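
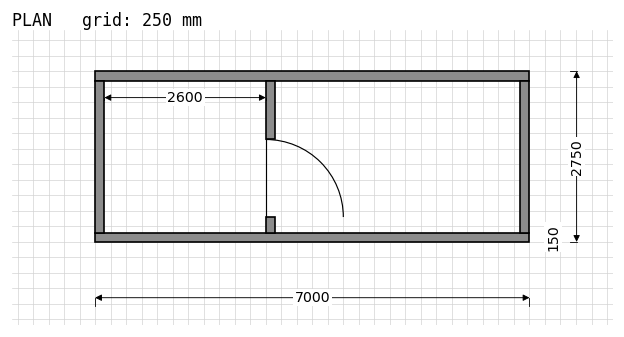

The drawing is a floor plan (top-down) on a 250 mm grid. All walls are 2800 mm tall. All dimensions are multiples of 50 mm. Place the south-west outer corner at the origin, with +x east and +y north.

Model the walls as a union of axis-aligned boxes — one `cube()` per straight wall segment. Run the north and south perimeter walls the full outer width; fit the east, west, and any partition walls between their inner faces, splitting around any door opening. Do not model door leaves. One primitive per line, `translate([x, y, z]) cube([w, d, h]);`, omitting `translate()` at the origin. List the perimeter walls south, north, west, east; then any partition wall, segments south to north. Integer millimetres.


cube([7000, 150, 2800]);
translate([0, 2600, 0]) cube([7000, 150, 2800]);
translate([0, 150, 0]) cube([150, 2450, 2800]);
translate([6850, 150, 0]) cube([150, 2450, 2800]);
translate([2750, 150, 0]) cube([150, 250, 2800]);
translate([2750, 1650, 0]) cube([150, 950, 2800]);


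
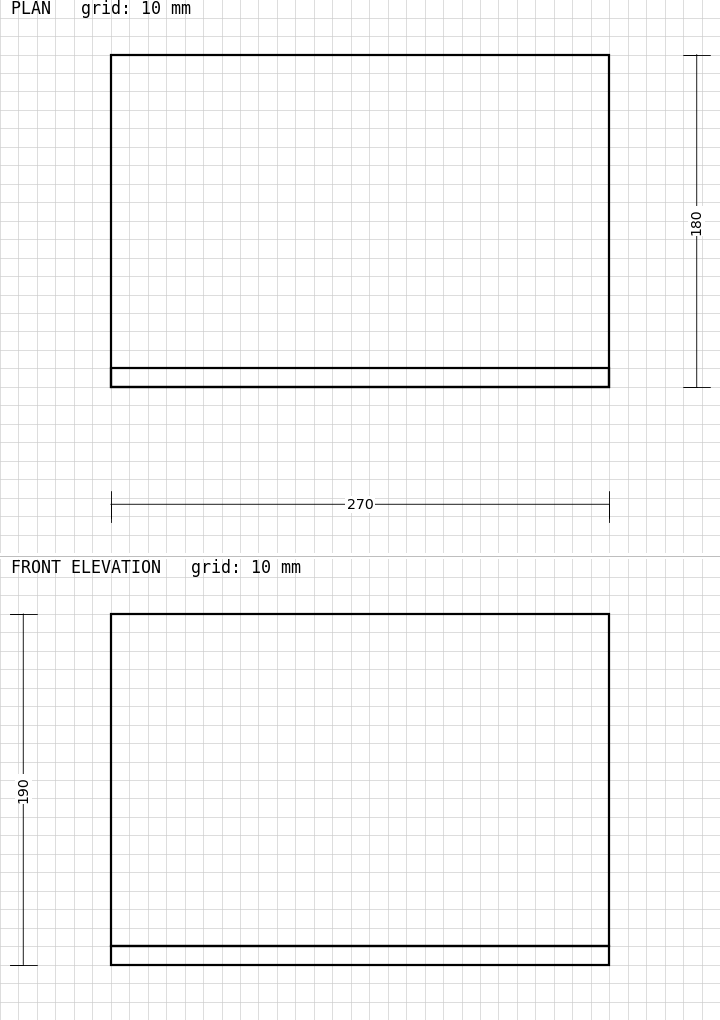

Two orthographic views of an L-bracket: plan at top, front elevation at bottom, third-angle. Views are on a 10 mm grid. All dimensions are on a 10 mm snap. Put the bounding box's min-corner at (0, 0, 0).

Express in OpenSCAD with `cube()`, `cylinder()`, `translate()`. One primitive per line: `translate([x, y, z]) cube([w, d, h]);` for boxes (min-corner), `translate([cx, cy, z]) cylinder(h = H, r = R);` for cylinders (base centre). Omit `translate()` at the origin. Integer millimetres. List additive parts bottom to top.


cube([270, 180, 10]);
translate([0, 0, 10]) cube([270, 10, 180]);


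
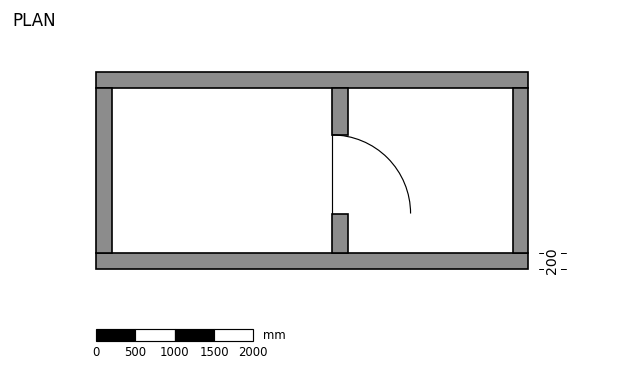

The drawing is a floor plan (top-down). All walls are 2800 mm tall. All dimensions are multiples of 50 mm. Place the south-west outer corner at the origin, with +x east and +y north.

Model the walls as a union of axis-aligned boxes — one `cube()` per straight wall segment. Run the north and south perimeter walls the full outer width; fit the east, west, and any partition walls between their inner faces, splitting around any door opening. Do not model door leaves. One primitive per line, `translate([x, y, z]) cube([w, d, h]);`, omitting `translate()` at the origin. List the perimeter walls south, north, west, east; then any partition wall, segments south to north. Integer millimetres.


cube([5500, 200, 2800]);
translate([0, 2300, 0]) cube([5500, 200, 2800]);
translate([0, 200, 0]) cube([200, 2100, 2800]);
translate([5300, 200, 0]) cube([200, 2100, 2800]);
translate([3000, 200, 0]) cube([200, 500, 2800]);
translate([3000, 1700, 0]) cube([200, 600, 2800]);


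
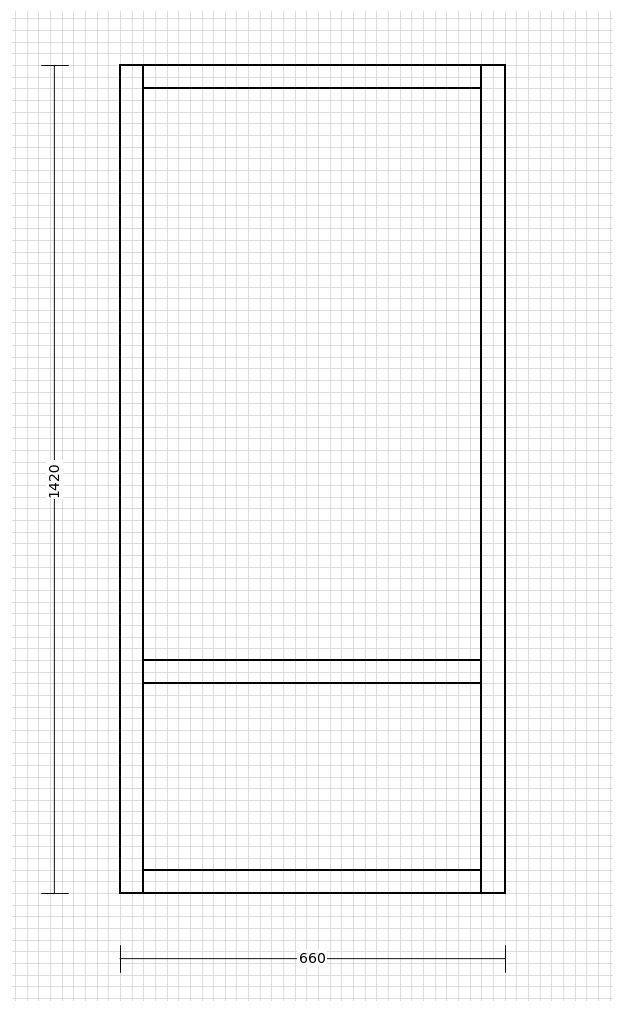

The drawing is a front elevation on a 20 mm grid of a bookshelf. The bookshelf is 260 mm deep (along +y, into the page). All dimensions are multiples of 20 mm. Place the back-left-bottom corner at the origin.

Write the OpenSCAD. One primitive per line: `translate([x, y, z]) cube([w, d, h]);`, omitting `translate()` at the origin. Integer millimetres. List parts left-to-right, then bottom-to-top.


cube([40, 260, 1420]);
translate([40, 0, 0]) cube([580, 260, 40]);
translate([40, 0, 360]) cube([580, 260, 40]);
translate([40, 0, 1380]) cube([580, 260, 40]);
translate([620, 0, 0]) cube([40, 260, 1420]);


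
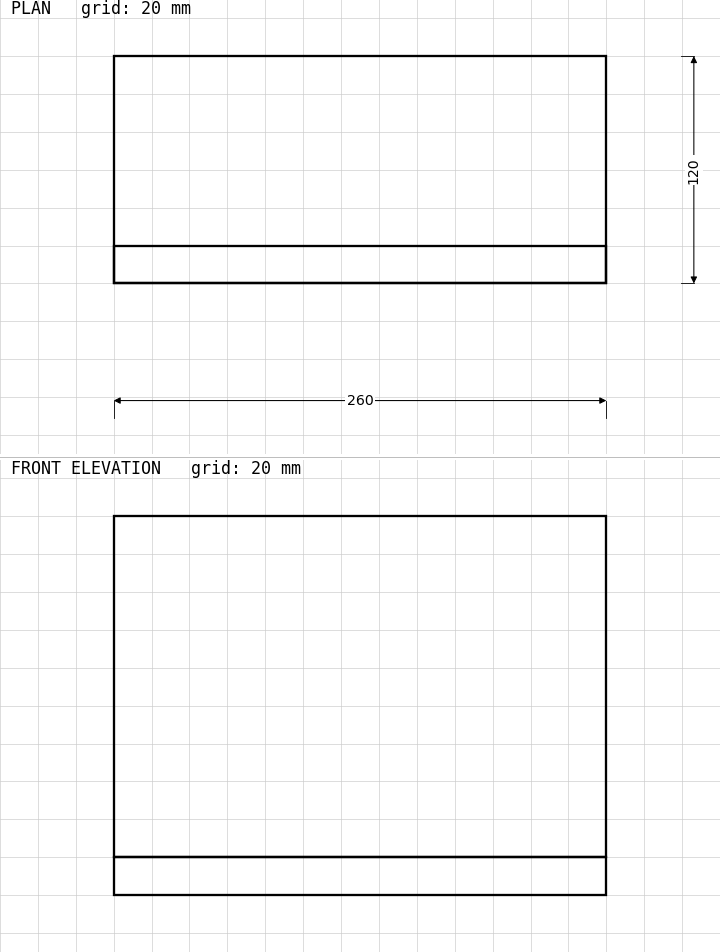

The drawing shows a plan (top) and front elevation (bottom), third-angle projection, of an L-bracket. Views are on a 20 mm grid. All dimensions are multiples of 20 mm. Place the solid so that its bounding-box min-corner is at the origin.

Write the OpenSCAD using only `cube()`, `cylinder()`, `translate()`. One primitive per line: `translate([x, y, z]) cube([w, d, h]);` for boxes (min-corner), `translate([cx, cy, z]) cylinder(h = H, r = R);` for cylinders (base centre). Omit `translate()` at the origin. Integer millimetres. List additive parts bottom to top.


cube([260, 120, 20]);
translate([0, 0, 20]) cube([260, 20, 180]);


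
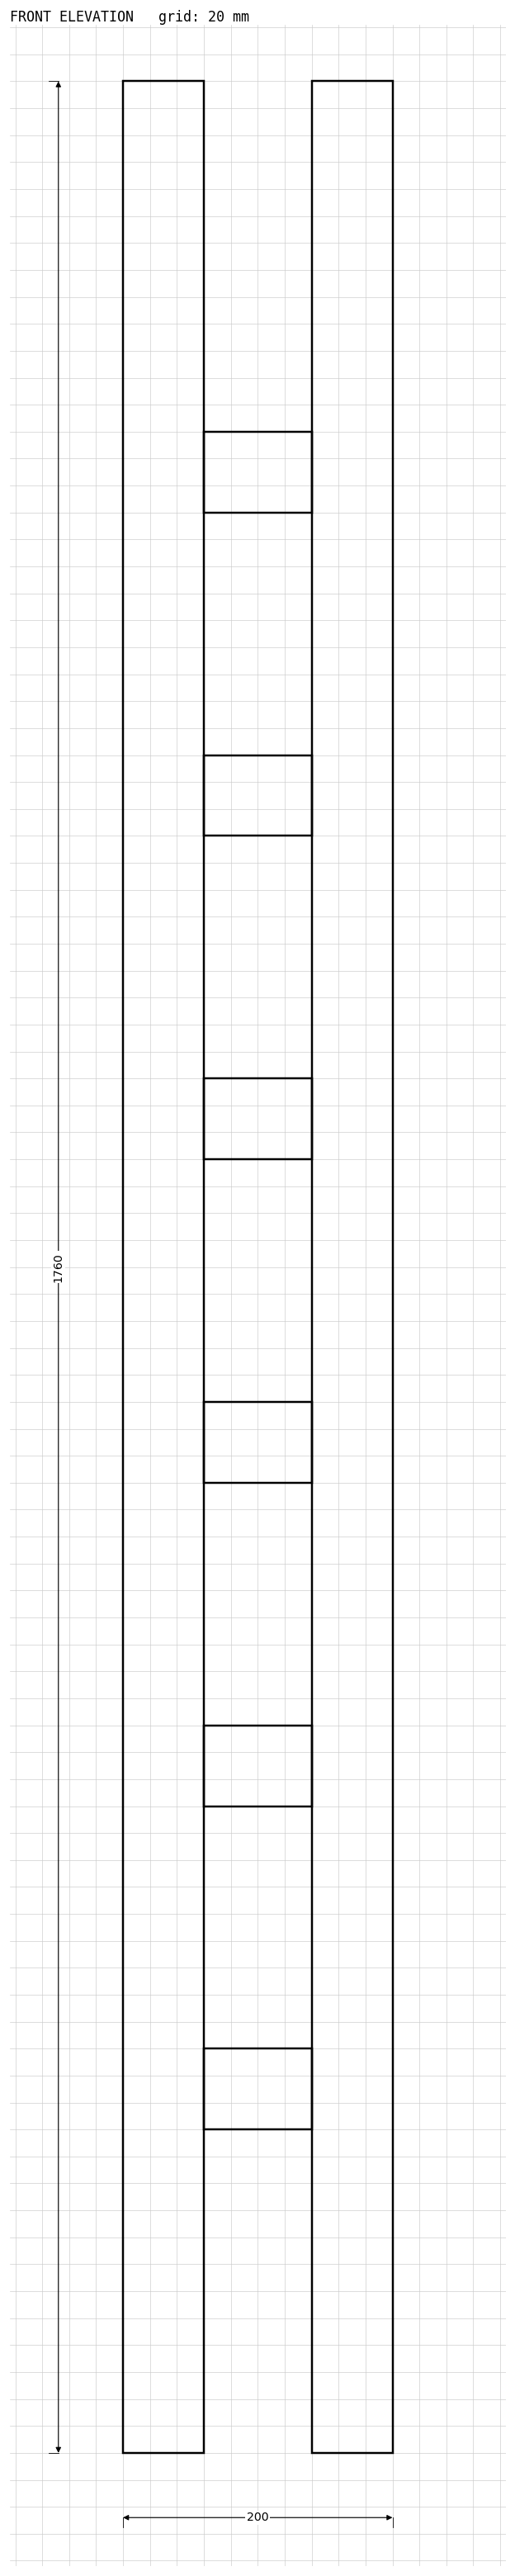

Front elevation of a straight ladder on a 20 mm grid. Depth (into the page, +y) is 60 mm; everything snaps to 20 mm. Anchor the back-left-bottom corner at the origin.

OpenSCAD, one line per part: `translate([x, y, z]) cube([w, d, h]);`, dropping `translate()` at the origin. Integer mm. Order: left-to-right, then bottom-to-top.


cube([60, 60, 1760]);
translate([60, 0, 240]) cube([80, 60, 60]);
translate([60, 0, 480]) cube([80, 60, 60]);
translate([60, 0, 720]) cube([80, 60, 60]);
translate([60, 0, 960]) cube([80, 60, 60]);
translate([60, 0, 1200]) cube([80, 60, 60]);
translate([60, 0, 1440]) cube([80, 60, 60]);
translate([140, 0, 0]) cube([60, 60, 1760]);


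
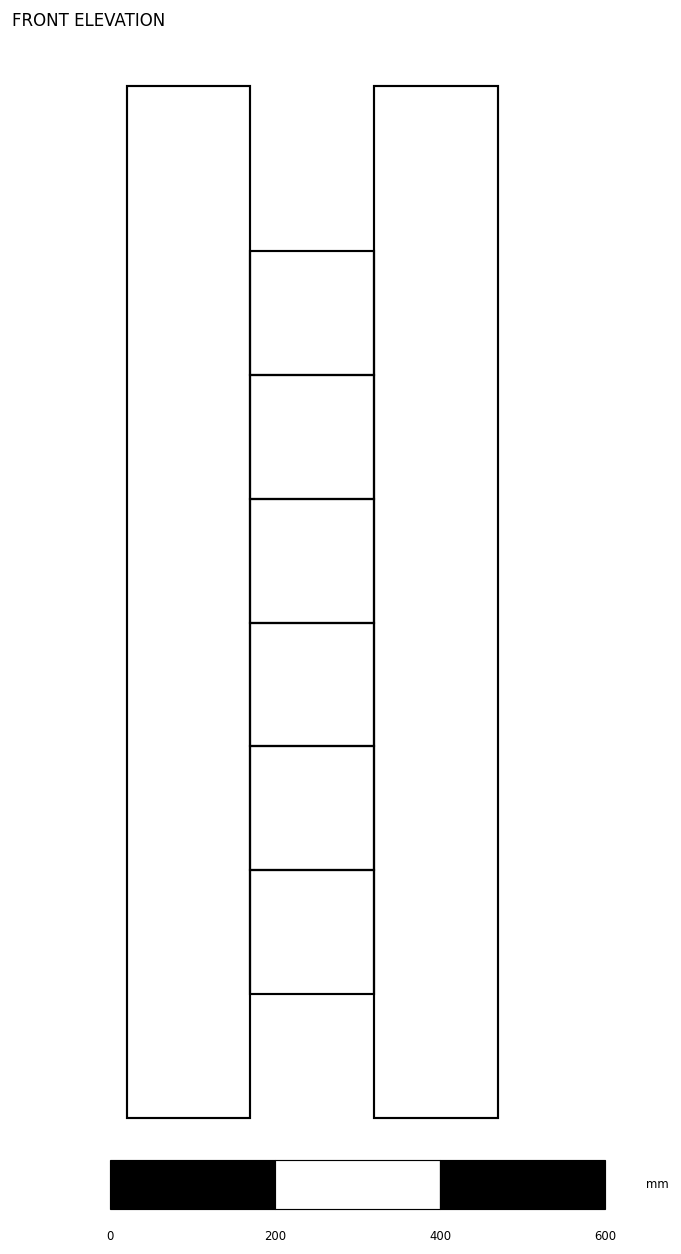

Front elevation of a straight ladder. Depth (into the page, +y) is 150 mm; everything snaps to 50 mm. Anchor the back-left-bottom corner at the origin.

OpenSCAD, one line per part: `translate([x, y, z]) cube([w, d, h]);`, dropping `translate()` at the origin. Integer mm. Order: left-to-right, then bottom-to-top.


cube([150, 150, 1250]);
translate([150, 0, 150]) cube([150, 150, 150]);
translate([150, 0, 300]) cube([150, 150, 150]);
translate([150, 0, 450]) cube([150, 150, 150]);
translate([150, 0, 600]) cube([150, 150, 150]);
translate([150, 0, 750]) cube([150, 150, 150]);
translate([150, 0, 900]) cube([150, 150, 150]);
translate([300, 0, 0]) cube([150, 150, 1250]);


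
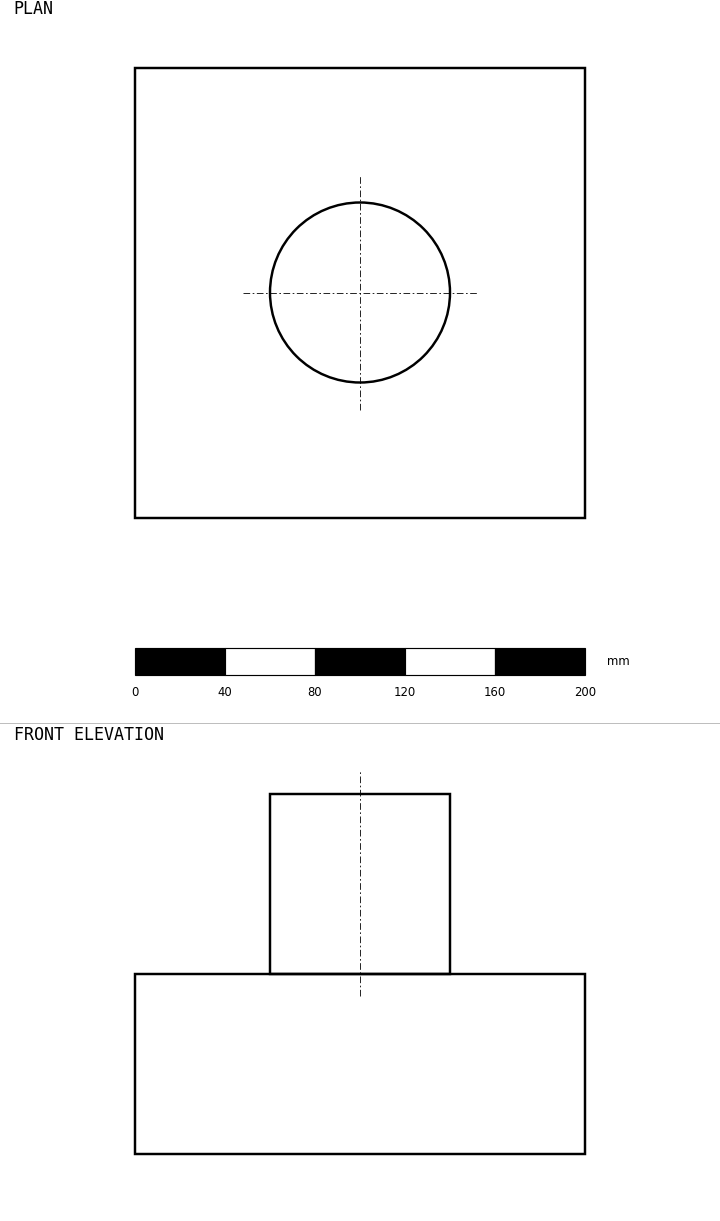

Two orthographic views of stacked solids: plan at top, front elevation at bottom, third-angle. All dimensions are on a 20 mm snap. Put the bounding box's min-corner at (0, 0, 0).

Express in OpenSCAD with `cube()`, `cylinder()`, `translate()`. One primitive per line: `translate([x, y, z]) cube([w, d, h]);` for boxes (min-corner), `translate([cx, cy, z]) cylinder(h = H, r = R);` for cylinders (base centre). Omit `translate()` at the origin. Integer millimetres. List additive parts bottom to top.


cube([200, 200, 80]);
translate([100, 100, 80]) cylinder(h = 80, r = 40);


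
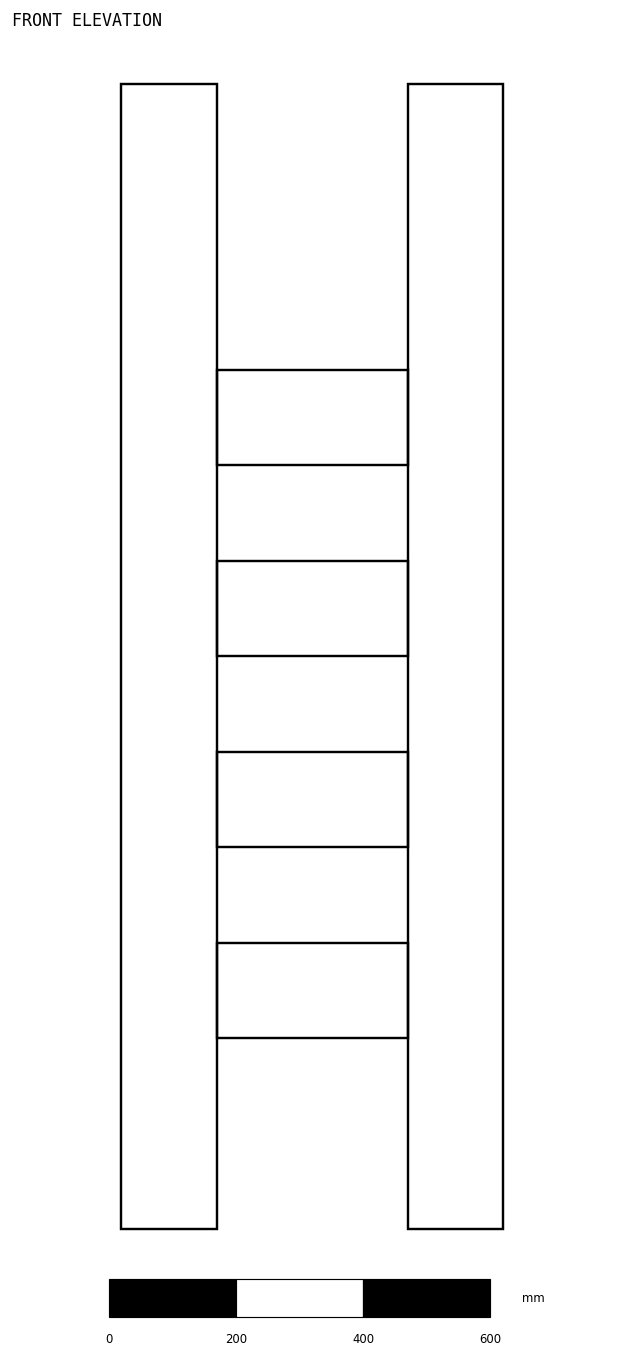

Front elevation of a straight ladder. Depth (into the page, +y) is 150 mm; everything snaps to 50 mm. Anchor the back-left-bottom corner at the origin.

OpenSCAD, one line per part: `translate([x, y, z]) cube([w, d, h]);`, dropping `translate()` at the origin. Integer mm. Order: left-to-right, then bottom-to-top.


cube([150, 150, 1800]);
translate([150, 0, 300]) cube([300, 150, 150]);
translate([150, 0, 600]) cube([300, 150, 150]);
translate([150, 0, 900]) cube([300, 150, 150]);
translate([150, 0, 1200]) cube([300, 150, 150]);
translate([450, 0, 0]) cube([150, 150, 1800]);


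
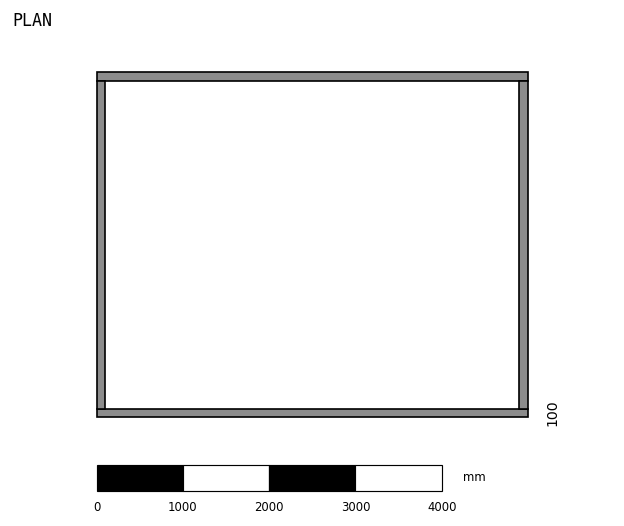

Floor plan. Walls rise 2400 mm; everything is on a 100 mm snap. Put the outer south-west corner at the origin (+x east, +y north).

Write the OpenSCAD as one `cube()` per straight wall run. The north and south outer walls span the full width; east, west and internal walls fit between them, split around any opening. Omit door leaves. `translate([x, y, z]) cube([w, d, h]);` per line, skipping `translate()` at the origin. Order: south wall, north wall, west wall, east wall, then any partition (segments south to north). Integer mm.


cube([5000, 100, 2400]);
translate([0, 3900, 0]) cube([5000, 100, 2400]);
translate([0, 100, 0]) cube([100, 3800, 2400]);
translate([4900, 100, 0]) cube([100, 3800, 2400]);


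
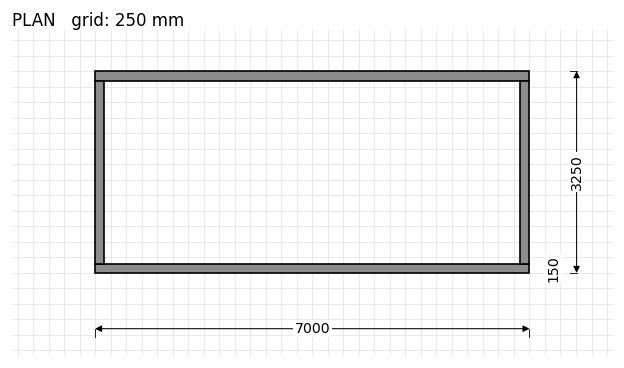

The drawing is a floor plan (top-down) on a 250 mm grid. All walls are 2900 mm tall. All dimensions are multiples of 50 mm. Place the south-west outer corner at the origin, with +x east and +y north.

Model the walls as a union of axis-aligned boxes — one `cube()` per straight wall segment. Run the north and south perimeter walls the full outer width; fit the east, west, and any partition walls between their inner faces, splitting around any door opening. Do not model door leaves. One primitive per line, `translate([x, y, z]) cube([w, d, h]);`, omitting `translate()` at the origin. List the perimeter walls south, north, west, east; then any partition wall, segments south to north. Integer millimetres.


cube([7000, 150, 2900]);
translate([0, 3100, 0]) cube([7000, 150, 2900]);
translate([0, 150, 0]) cube([150, 2950, 2900]);
translate([6850, 150, 0]) cube([150, 2950, 2900]);


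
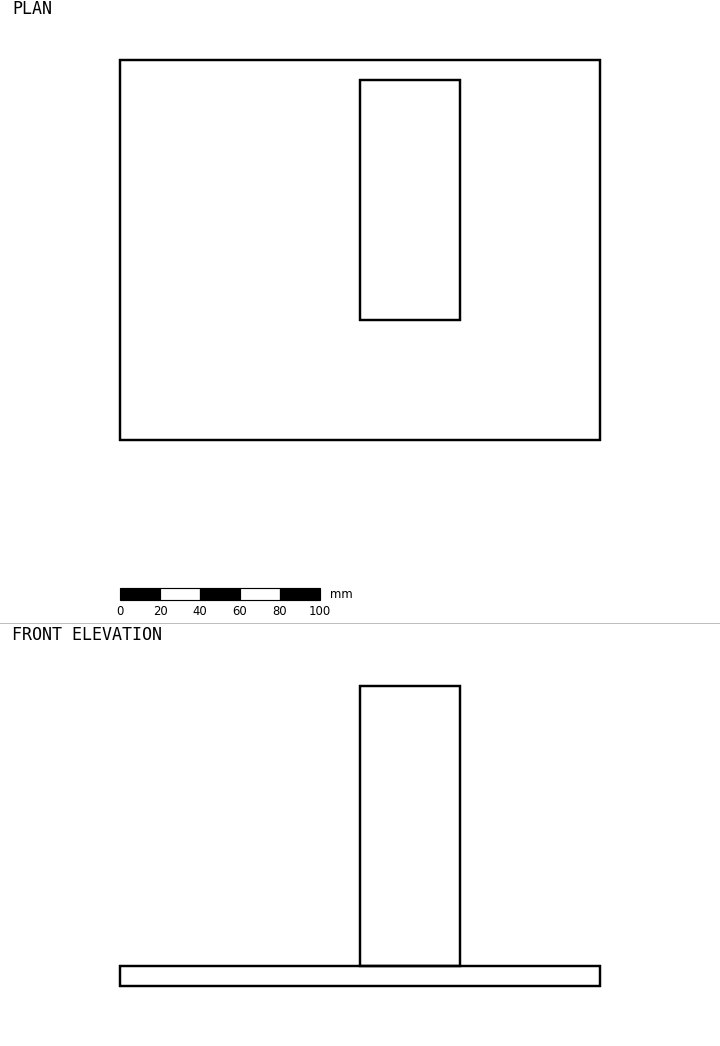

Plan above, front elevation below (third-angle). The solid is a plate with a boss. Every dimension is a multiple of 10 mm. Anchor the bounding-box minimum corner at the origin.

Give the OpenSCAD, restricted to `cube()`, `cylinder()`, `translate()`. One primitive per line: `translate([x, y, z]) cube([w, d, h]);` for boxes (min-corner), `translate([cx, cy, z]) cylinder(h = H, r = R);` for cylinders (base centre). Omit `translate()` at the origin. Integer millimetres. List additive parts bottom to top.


cube([240, 190, 10]);
translate([120, 60, 10]) cube([50, 120, 140]);


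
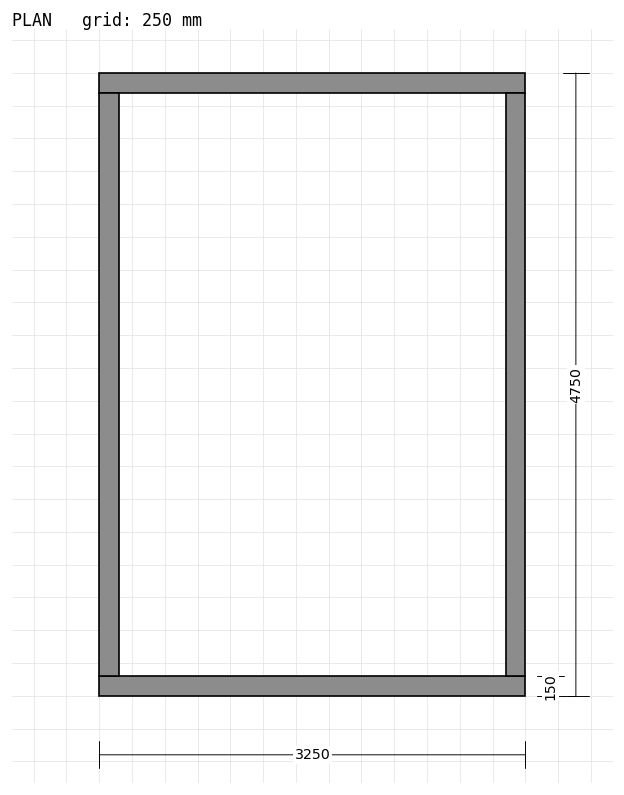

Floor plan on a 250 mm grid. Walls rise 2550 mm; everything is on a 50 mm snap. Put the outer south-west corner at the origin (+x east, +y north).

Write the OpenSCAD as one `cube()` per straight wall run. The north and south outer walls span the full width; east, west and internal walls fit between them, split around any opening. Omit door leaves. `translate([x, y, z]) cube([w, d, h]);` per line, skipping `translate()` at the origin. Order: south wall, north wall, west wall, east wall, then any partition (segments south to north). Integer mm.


cube([3250, 150, 2550]);
translate([0, 4600, 0]) cube([3250, 150, 2550]);
translate([0, 150, 0]) cube([150, 4450, 2550]);
translate([3100, 150, 0]) cube([150, 4450, 2550]);


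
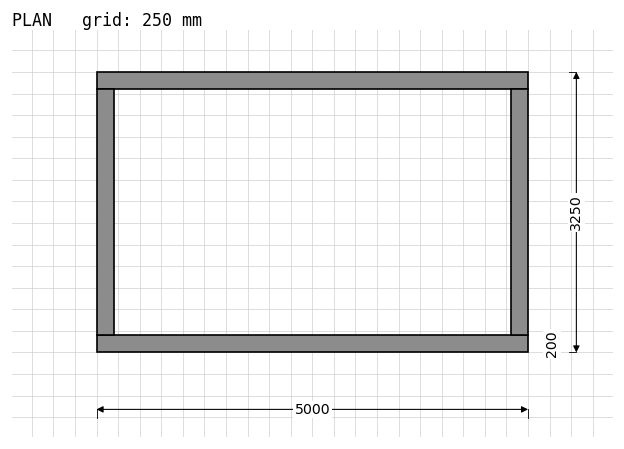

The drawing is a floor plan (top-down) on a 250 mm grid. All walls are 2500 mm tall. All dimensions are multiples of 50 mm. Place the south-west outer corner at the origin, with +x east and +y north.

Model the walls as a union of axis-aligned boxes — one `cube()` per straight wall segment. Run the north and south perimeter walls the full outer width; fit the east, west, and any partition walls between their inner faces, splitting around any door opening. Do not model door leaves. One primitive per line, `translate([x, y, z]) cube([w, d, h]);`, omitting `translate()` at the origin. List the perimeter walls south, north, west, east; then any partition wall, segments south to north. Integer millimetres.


cube([5000, 200, 2500]);
translate([0, 3050, 0]) cube([5000, 200, 2500]);
translate([0, 200, 0]) cube([200, 2850, 2500]);
translate([4800, 200, 0]) cube([200, 2850, 2500]);


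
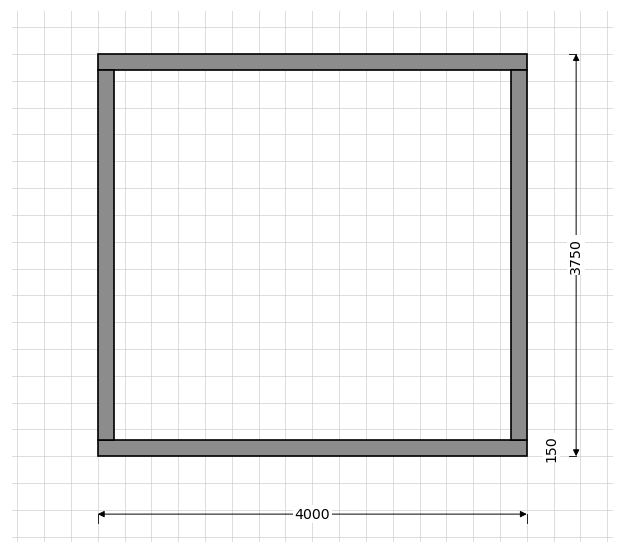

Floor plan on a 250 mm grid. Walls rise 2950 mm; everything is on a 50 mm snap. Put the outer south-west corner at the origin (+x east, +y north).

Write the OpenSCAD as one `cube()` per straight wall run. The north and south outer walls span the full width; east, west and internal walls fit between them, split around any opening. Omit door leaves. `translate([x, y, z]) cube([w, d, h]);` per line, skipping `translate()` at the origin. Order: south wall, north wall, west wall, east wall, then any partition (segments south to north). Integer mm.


cube([4000, 150, 2950]);
translate([0, 3600, 0]) cube([4000, 150, 2950]);
translate([0, 150, 0]) cube([150, 3450, 2950]);
translate([3850, 150, 0]) cube([150, 3450, 2950]);


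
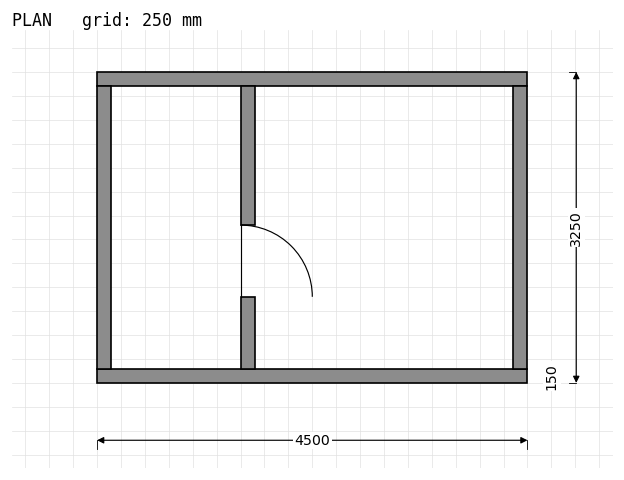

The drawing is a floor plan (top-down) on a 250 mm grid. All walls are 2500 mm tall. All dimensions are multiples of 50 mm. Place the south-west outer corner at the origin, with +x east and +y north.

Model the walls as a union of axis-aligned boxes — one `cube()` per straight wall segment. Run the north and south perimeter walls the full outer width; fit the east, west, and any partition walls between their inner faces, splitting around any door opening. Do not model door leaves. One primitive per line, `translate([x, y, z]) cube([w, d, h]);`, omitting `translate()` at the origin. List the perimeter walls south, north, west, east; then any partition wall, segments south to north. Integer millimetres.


cube([4500, 150, 2500]);
translate([0, 3100, 0]) cube([4500, 150, 2500]);
translate([0, 150, 0]) cube([150, 2950, 2500]);
translate([4350, 150, 0]) cube([150, 2950, 2500]);
translate([1500, 150, 0]) cube([150, 750, 2500]);
translate([1500, 1650, 0]) cube([150, 1450, 2500]);


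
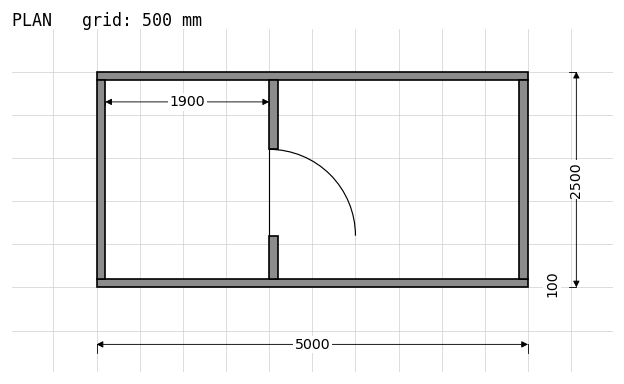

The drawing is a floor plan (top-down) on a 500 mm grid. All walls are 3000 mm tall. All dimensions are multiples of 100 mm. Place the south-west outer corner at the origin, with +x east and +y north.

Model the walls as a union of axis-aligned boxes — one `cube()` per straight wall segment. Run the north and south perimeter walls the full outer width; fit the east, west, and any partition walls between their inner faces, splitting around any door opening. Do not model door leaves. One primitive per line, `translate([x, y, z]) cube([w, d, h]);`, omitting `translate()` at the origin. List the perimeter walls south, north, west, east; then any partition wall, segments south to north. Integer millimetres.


cube([5000, 100, 3000]);
translate([0, 2400, 0]) cube([5000, 100, 3000]);
translate([0, 100, 0]) cube([100, 2300, 3000]);
translate([4900, 100, 0]) cube([100, 2300, 3000]);
translate([2000, 100, 0]) cube([100, 500, 3000]);
translate([2000, 1600, 0]) cube([100, 800, 3000]);


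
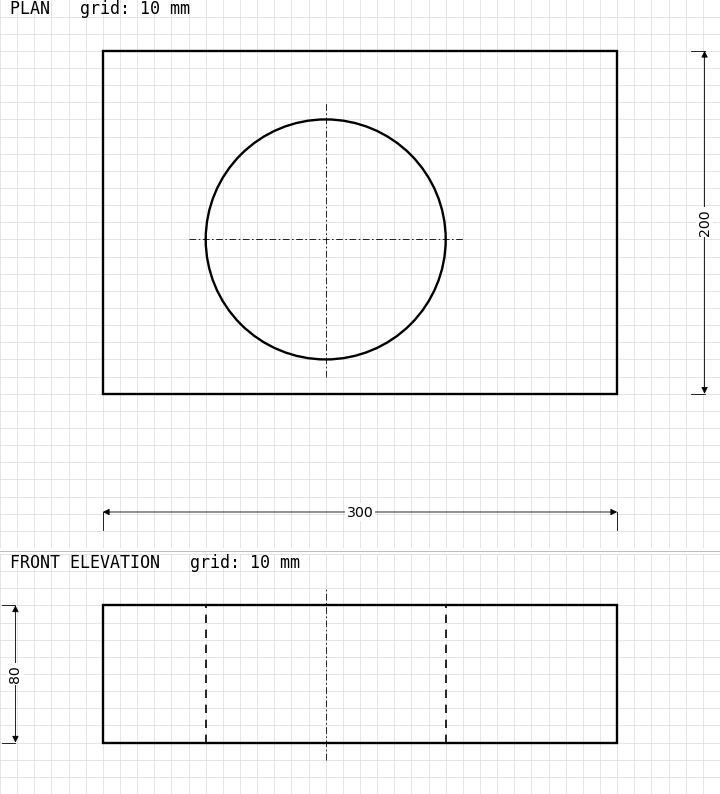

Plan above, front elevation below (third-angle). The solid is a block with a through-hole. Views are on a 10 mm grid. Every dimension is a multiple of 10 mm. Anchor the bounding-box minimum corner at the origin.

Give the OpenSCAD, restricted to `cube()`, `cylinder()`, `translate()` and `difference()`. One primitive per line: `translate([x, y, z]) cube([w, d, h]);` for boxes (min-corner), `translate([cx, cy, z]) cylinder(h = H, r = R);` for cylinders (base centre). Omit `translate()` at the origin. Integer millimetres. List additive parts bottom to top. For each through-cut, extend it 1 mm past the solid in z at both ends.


difference() {
  cube([300, 200, 80]);
  translate([130, 90, -1]) cylinder(h = 82, r = 70);
}


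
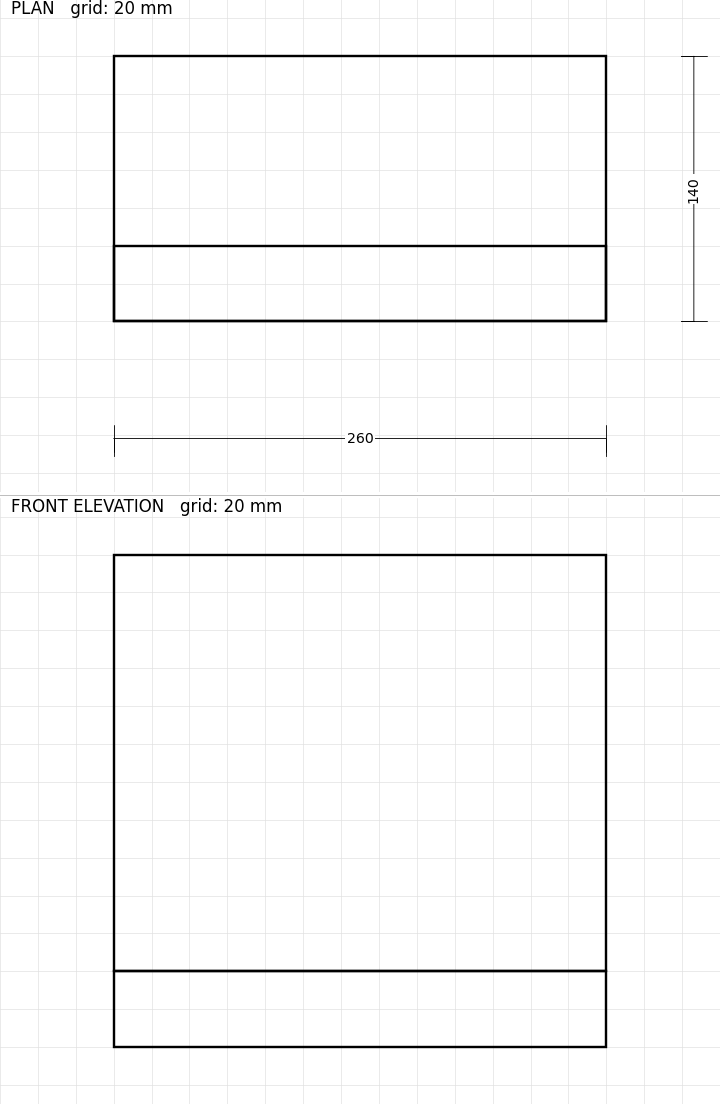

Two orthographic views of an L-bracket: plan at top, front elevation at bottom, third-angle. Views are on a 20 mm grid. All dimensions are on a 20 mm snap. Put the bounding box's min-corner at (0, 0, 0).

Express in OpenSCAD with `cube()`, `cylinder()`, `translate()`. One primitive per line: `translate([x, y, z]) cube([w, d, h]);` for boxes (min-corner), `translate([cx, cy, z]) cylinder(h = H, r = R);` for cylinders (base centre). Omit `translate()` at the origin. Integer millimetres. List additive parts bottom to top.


cube([260, 140, 40]);
translate([0, 0, 40]) cube([260, 40, 220]);


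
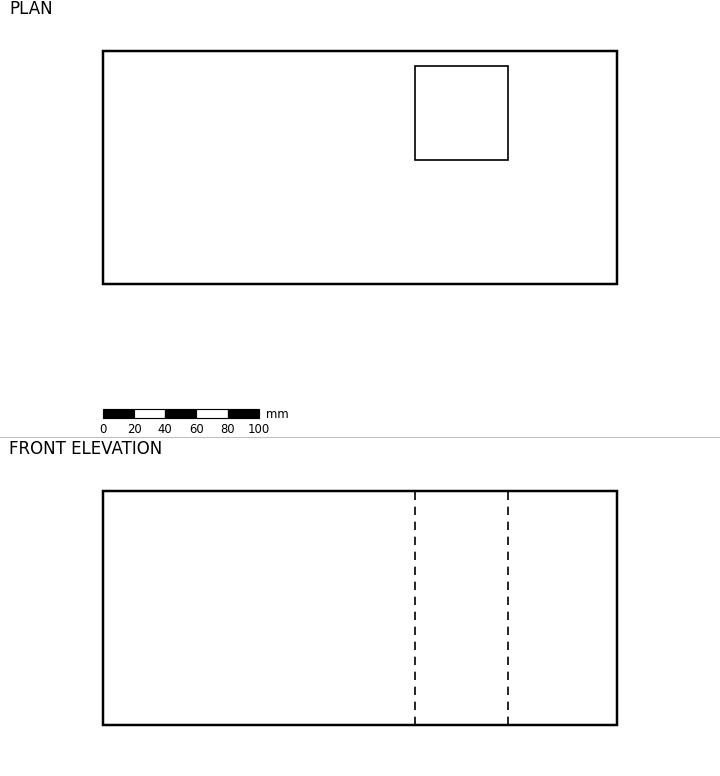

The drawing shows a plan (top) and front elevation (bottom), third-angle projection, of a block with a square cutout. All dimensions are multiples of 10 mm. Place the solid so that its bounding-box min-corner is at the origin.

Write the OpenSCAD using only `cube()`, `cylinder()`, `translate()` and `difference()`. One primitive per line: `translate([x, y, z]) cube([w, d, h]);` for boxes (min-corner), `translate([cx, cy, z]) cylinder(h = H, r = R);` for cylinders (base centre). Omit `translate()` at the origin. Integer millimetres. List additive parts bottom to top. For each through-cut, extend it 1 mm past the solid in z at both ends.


difference() {
  cube([330, 150, 150]);
  translate([200, 80, -1]) cube([60, 60, 152]);
}


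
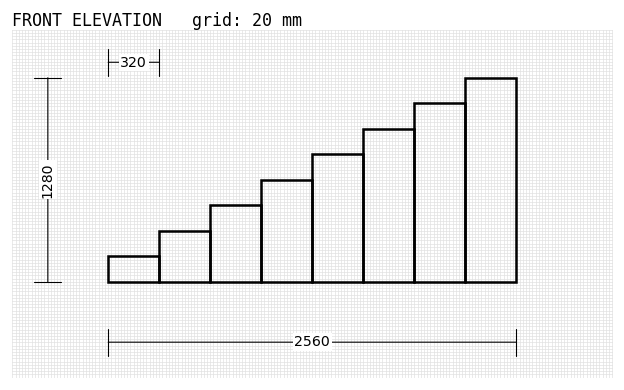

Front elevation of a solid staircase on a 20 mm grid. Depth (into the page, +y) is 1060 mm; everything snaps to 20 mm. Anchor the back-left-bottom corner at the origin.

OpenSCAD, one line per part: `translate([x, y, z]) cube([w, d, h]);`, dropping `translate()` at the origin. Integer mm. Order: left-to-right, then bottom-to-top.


cube([320, 1060, 160]);
translate([320, 0, 0]) cube([320, 1060, 320]);
translate([640, 0, 0]) cube([320, 1060, 480]);
translate([960, 0, 0]) cube([320, 1060, 640]);
translate([1280, 0, 0]) cube([320, 1060, 800]);
translate([1600, 0, 0]) cube([320, 1060, 960]);
translate([1920, 0, 0]) cube([320, 1060, 1120]);
translate([2240, 0, 0]) cube([320, 1060, 1280]);


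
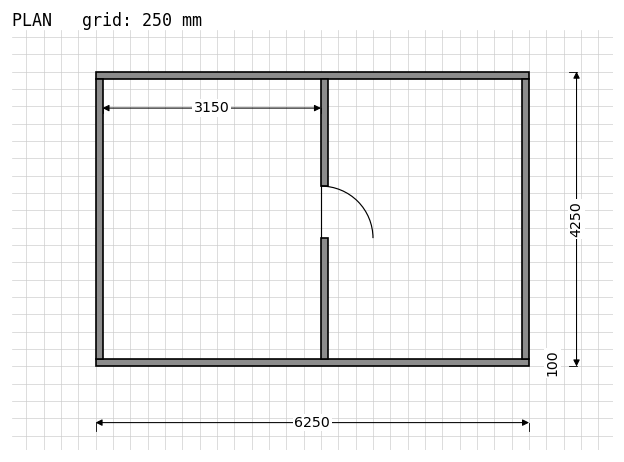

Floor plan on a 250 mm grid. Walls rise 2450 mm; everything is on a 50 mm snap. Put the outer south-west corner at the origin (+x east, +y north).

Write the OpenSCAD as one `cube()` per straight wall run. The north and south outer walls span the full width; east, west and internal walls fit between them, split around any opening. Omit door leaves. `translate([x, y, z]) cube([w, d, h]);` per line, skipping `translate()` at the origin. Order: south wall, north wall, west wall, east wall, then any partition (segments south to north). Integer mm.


cube([6250, 100, 2450]);
translate([0, 4150, 0]) cube([6250, 100, 2450]);
translate([0, 100, 0]) cube([100, 4050, 2450]);
translate([6150, 100, 0]) cube([100, 4050, 2450]);
translate([3250, 100, 0]) cube([100, 1750, 2450]);
translate([3250, 2600, 0]) cube([100, 1550, 2450]);


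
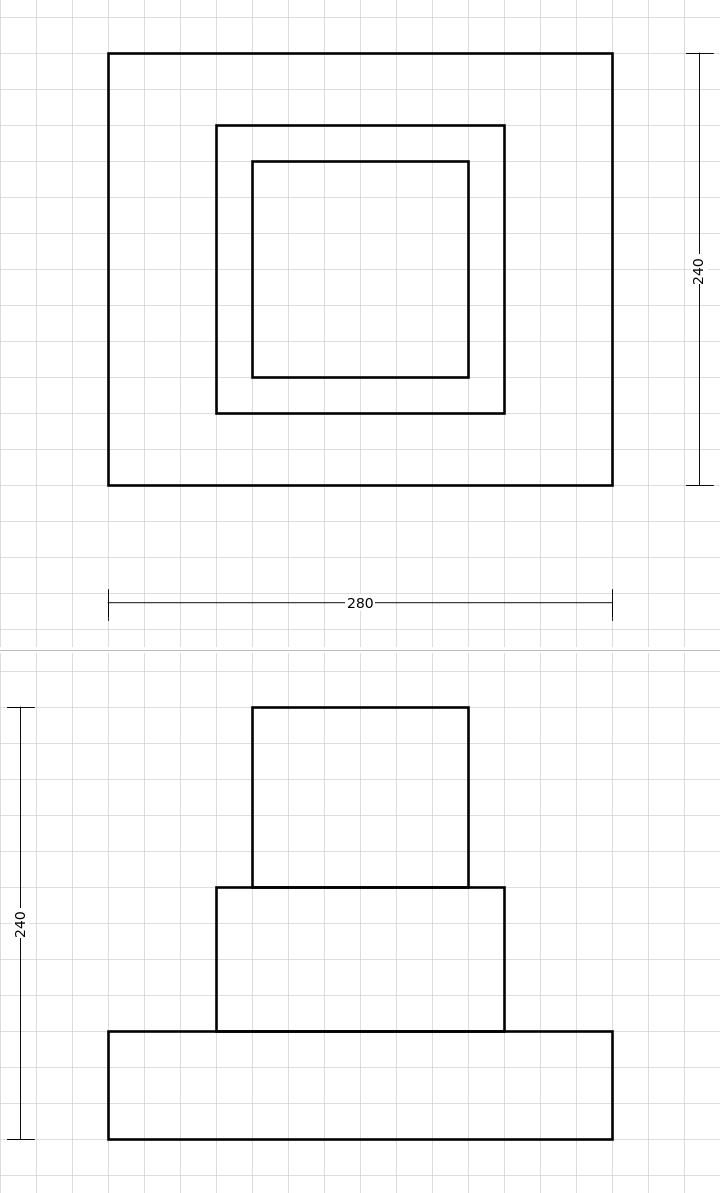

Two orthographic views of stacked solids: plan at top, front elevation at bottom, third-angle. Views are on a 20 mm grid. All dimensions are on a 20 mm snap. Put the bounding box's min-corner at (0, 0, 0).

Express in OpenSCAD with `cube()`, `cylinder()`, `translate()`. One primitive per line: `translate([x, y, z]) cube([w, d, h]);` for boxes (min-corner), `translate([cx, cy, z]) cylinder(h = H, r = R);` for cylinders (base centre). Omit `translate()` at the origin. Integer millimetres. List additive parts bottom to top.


cube([280, 240, 60]);
translate([60, 40, 60]) cube([160, 160, 80]);
translate([80, 60, 140]) cube([120, 120, 100]);


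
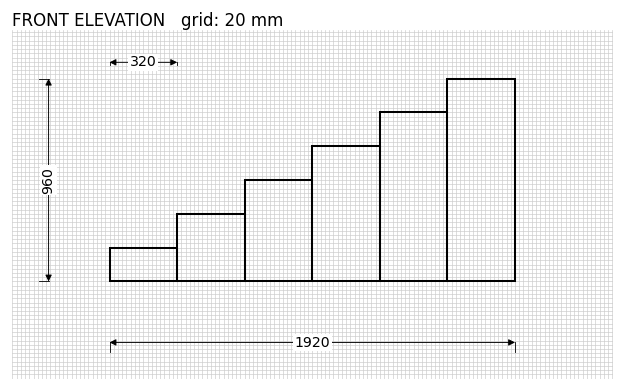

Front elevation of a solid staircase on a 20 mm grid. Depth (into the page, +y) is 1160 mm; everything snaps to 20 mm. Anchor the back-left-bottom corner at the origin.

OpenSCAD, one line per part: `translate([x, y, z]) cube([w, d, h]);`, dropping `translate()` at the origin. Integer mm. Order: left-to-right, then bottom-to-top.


cube([320, 1160, 160]);
translate([320, 0, 0]) cube([320, 1160, 320]);
translate([640, 0, 0]) cube([320, 1160, 480]);
translate([960, 0, 0]) cube([320, 1160, 640]);
translate([1280, 0, 0]) cube([320, 1160, 800]);
translate([1600, 0, 0]) cube([320, 1160, 960]);


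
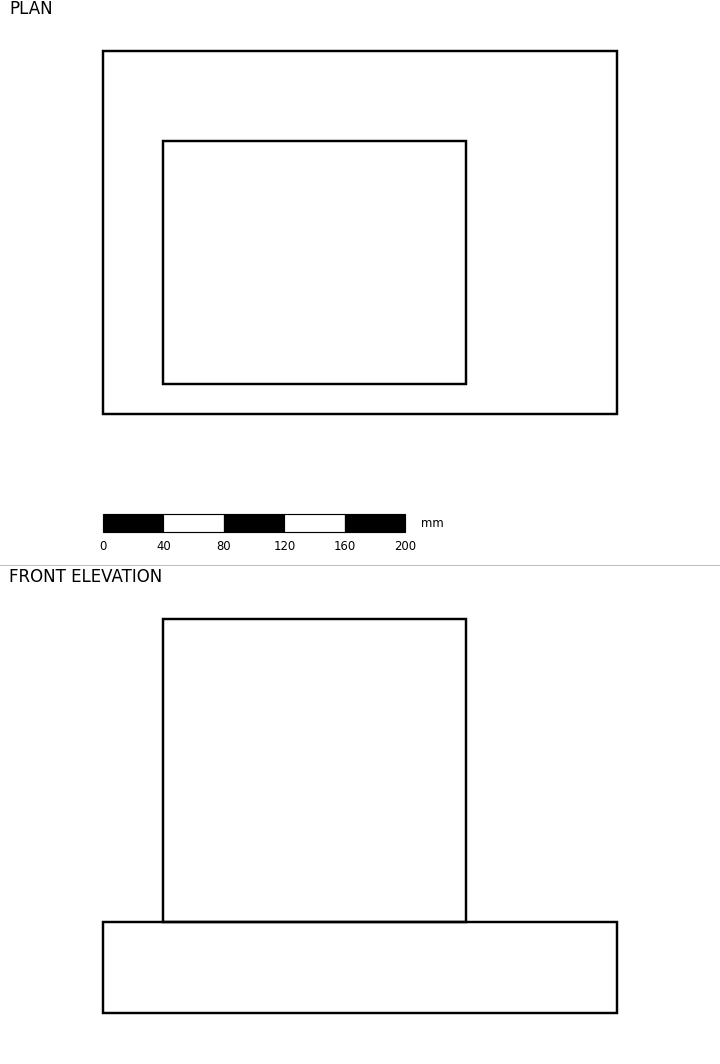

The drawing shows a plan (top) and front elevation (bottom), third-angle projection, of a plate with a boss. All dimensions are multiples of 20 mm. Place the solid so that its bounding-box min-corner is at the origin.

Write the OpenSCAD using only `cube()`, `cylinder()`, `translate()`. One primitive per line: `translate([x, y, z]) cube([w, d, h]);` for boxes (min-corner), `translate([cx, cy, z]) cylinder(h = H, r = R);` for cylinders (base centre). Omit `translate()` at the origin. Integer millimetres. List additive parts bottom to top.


cube([340, 240, 60]);
translate([40, 20, 60]) cube([200, 160, 200]);


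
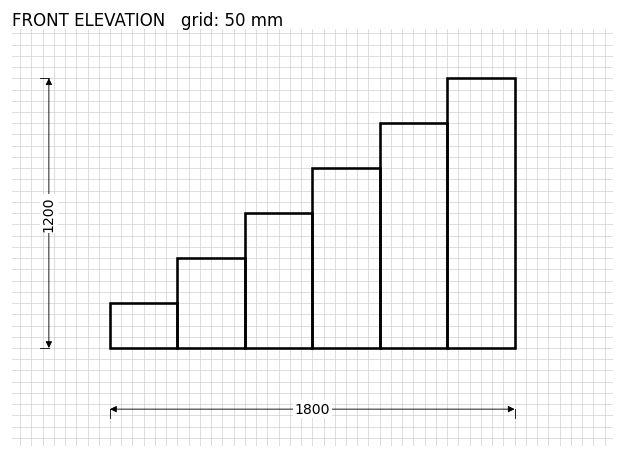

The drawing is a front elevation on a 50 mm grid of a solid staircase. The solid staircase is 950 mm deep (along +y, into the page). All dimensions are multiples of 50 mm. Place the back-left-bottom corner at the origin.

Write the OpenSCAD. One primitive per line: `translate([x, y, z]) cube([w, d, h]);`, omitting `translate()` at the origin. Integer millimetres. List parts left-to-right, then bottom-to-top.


cube([300, 950, 200]);
translate([300, 0, 0]) cube([300, 950, 400]);
translate([600, 0, 0]) cube([300, 950, 600]);
translate([900, 0, 0]) cube([300, 950, 800]);
translate([1200, 0, 0]) cube([300, 950, 1000]);
translate([1500, 0, 0]) cube([300, 950, 1200]);


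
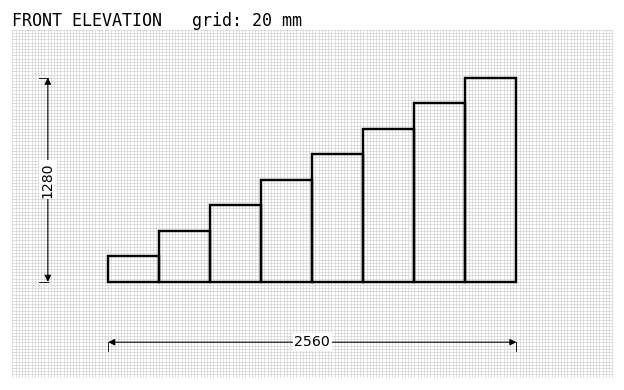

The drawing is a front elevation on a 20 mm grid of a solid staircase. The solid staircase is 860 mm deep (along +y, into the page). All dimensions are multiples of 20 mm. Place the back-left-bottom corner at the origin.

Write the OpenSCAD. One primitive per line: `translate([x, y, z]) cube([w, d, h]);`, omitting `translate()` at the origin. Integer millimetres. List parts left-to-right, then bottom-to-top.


cube([320, 860, 160]);
translate([320, 0, 0]) cube([320, 860, 320]);
translate([640, 0, 0]) cube([320, 860, 480]);
translate([960, 0, 0]) cube([320, 860, 640]);
translate([1280, 0, 0]) cube([320, 860, 800]);
translate([1600, 0, 0]) cube([320, 860, 960]);
translate([1920, 0, 0]) cube([320, 860, 1120]);
translate([2240, 0, 0]) cube([320, 860, 1280]);


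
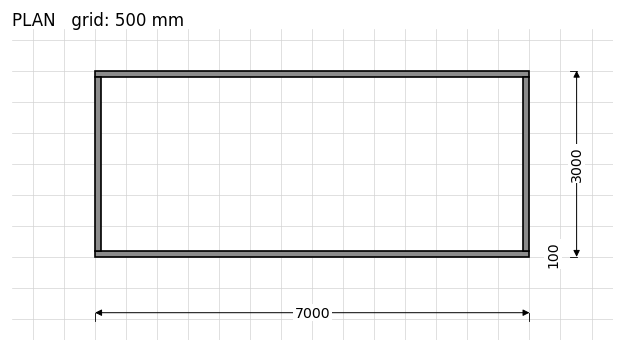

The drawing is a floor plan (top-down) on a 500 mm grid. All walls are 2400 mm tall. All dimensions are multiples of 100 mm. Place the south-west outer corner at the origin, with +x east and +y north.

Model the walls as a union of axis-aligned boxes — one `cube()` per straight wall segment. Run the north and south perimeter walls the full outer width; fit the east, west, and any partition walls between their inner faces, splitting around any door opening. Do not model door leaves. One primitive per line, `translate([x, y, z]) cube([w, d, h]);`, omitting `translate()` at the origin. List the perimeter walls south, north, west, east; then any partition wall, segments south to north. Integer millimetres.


cube([7000, 100, 2400]);
translate([0, 2900, 0]) cube([7000, 100, 2400]);
translate([0, 100, 0]) cube([100, 2800, 2400]);
translate([6900, 100, 0]) cube([100, 2800, 2400]);


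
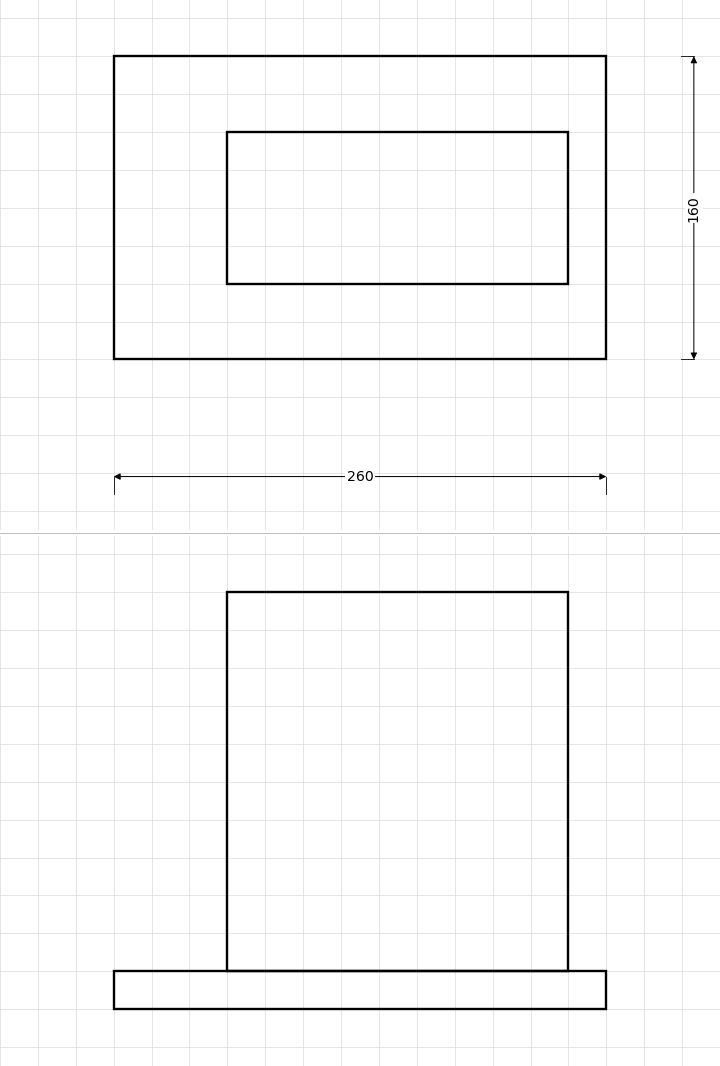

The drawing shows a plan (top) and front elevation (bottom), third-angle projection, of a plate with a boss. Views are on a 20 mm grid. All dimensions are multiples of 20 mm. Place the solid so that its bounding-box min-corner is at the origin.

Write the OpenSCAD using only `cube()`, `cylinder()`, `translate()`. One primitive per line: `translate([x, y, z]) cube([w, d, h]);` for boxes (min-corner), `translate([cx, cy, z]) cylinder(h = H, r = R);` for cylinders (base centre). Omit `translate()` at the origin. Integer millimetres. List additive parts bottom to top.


cube([260, 160, 20]);
translate([60, 40, 20]) cube([180, 80, 200]);


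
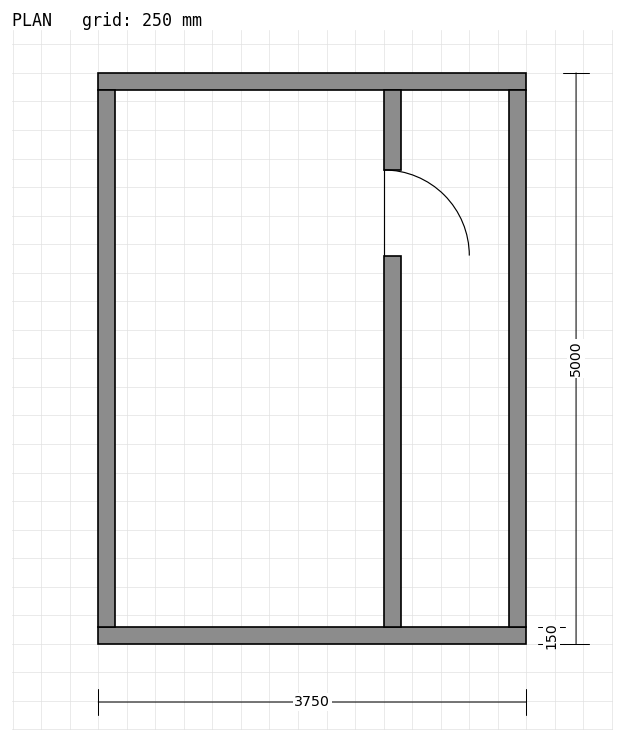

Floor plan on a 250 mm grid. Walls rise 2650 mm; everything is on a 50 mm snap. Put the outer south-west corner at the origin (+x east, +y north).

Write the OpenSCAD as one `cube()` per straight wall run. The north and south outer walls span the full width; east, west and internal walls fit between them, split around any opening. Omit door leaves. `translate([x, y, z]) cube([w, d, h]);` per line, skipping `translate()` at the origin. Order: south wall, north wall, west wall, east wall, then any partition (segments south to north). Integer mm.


cube([3750, 150, 2650]);
translate([0, 4850, 0]) cube([3750, 150, 2650]);
translate([0, 150, 0]) cube([150, 4700, 2650]);
translate([3600, 150, 0]) cube([150, 4700, 2650]);
translate([2500, 150, 0]) cube([150, 3250, 2650]);
translate([2500, 4150, 0]) cube([150, 700, 2650]);


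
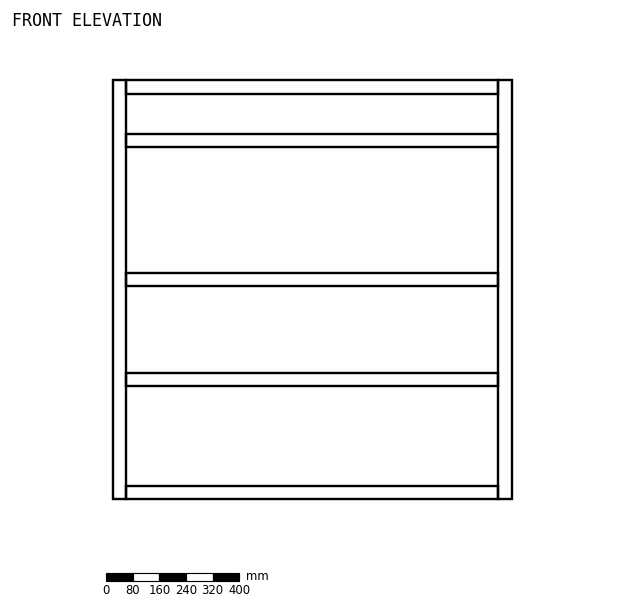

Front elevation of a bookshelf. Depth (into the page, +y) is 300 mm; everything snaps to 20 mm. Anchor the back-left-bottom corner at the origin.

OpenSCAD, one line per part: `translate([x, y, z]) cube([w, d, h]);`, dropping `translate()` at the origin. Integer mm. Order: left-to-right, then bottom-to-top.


cube([40, 300, 1260]);
translate([40, 0, 0]) cube([1120, 300, 40]);
translate([40, 0, 340]) cube([1120, 300, 40]);
translate([40, 0, 640]) cube([1120, 300, 40]);
translate([40, 0, 1060]) cube([1120, 300, 40]);
translate([40, 0, 1220]) cube([1120, 300, 40]);
translate([1160, 0, 0]) cube([40, 300, 1260]);


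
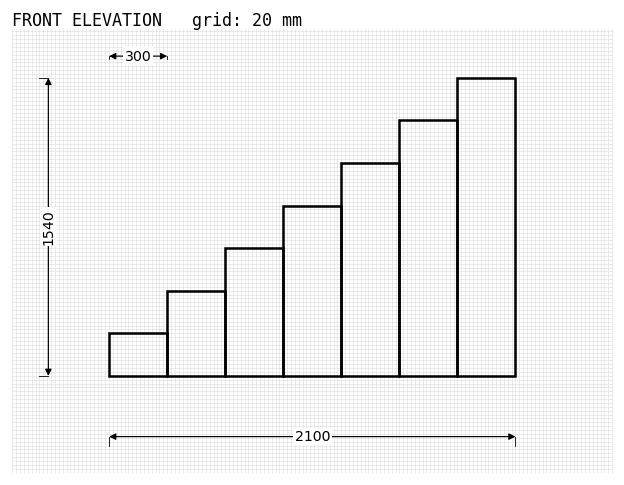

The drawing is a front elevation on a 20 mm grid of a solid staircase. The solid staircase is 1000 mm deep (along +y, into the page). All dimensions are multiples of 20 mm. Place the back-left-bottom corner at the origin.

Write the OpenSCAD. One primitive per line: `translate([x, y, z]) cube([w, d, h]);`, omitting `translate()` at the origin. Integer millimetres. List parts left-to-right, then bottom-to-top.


cube([300, 1000, 220]);
translate([300, 0, 0]) cube([300, 1000, 440]);
translate([600, 0, 0]) cube([300, 1000, 660]);
translate([900, 0, 0]) cube([300, 1000, 880]);
translate([1200, 0, 0]) cube([300, 1000, 1100]);
translate([1500, 0, 0]) cube([300, 1000, 1320]);
translate([1800, 0, 0]) cube([300, 1000, 1540]);


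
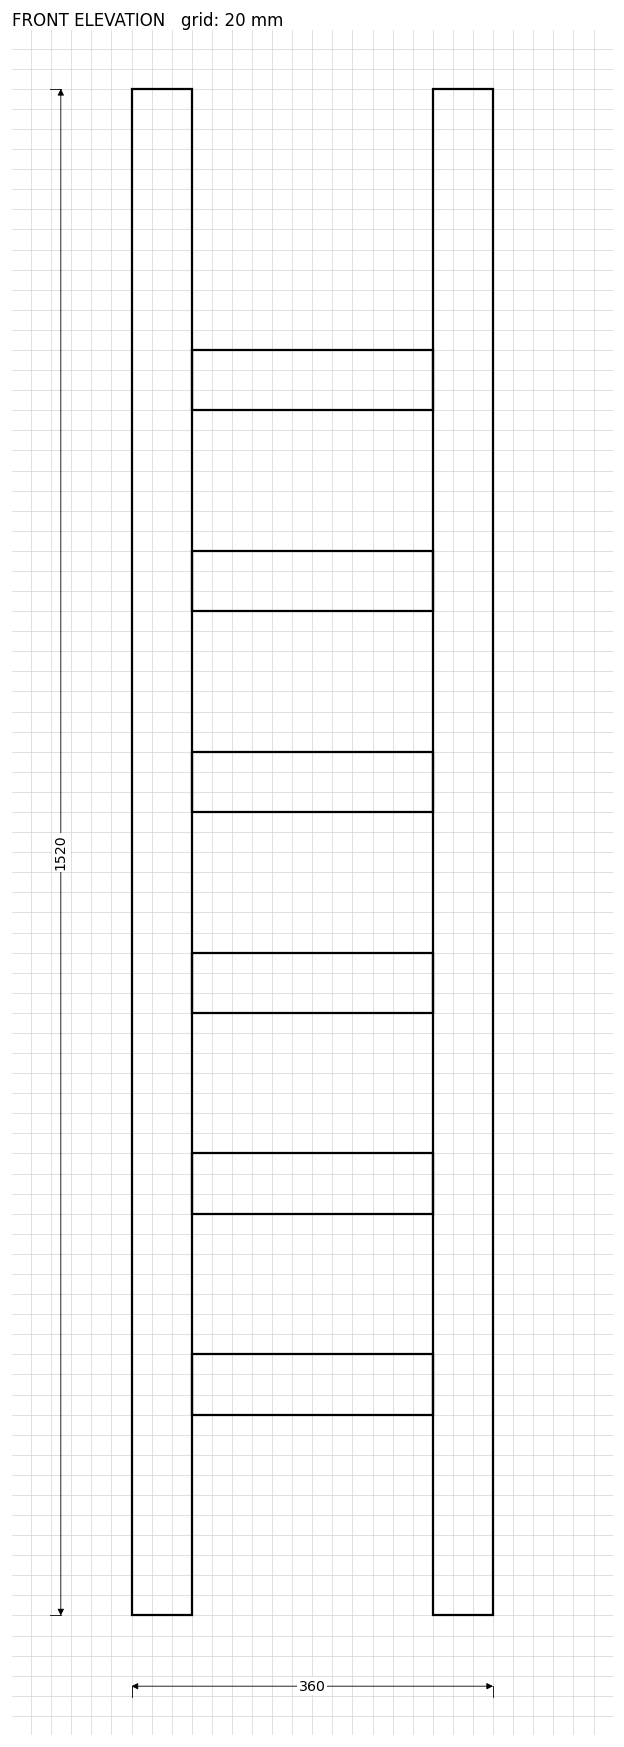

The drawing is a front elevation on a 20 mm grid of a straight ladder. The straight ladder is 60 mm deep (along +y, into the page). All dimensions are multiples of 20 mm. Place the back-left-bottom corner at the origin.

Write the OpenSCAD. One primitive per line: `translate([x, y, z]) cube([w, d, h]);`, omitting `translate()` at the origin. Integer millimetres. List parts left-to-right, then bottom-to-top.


cube([60, 60, 1520]);
translate([60, 0, 200]) cube([240, 60, 60]);
translate([60, 0, 400]) cube([240, 60, 60]);
translate([60, 0, 600]) cube([240, 60, 60]);
translate([60, 0, 800]) cube([240, 60, 60]);
translate([60, 0, 1000]) cube([240, 60, 60]);
translate([60, 0, 1200]) cube([240, 60, 60]);
translate([300, 0, 0]) cube([60, 60, 1520]);


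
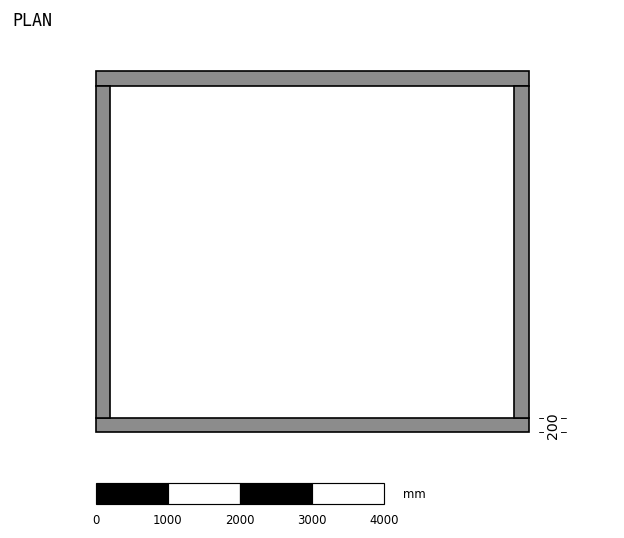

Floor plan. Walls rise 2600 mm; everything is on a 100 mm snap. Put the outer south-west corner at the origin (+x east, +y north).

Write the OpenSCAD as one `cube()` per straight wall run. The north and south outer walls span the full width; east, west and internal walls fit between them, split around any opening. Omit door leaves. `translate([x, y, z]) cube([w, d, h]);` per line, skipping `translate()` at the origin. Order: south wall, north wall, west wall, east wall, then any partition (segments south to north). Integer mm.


cube([6000, 200, 2600]);
translate([0, 4800, 0]) cube([6000, 200, 2600]);
translate([0, 200, 0]) cube([200, 4600, 2600]);
translate([5800, 200, 0]) cube([200, 4600, 2600]);


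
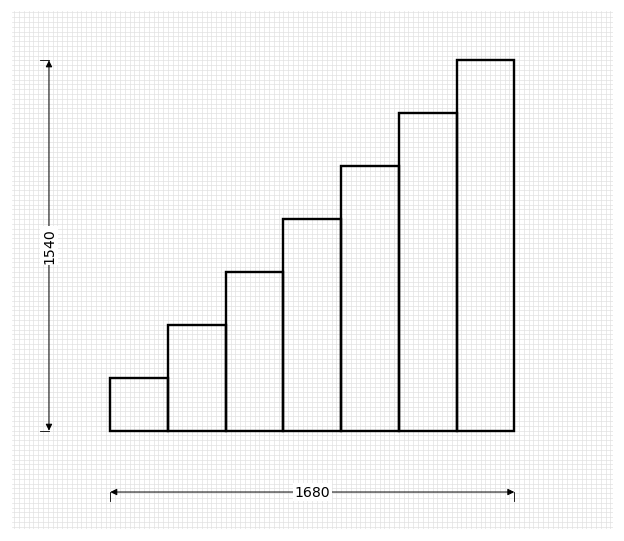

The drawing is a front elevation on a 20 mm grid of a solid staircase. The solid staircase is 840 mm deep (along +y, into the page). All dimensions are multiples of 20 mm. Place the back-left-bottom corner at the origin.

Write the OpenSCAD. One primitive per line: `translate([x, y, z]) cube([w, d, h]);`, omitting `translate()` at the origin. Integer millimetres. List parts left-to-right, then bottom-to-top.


cube([240, 840, 220]);
translate([240, 0, 0]) cube([240, 840, 440]);
translate([480, 0, 0]) cube([240, 840, 660]);
translate([720, 0, 0]) cube([240, 840, 880]);
translate([960, 0, 0]) cube([240, 840, 1100]);
translate([1200, 0, 0]) cube([240, 840, 1320]);
translate([1440, 0, 0]) cube([240, 840, 1540]);


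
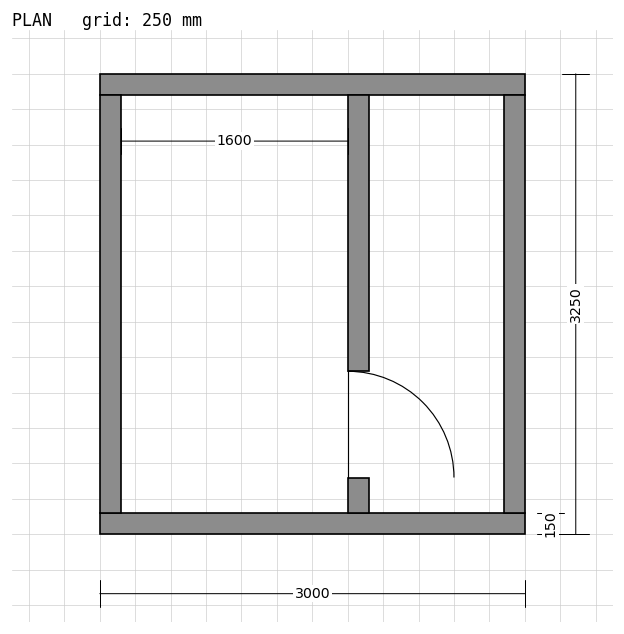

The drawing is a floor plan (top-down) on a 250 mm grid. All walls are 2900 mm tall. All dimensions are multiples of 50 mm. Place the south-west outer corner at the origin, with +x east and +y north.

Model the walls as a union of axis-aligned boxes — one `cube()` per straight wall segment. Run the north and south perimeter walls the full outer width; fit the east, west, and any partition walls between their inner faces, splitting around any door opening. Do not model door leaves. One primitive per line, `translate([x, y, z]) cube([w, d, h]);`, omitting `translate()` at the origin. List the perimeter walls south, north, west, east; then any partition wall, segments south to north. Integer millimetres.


cube([3000, 150, 2900]);
translate([0, 3100, 0]) cube([3000, 150, 2900]);
translate([0, 150, 0]) cube([150, 2950, 2900]);
translate([2850, 150, 0]) cube([150, 2950, 2900]);
translate([1750, 150, 0]) cube([150, 250, 2900]);
translate([1750, 1150, 0]) cube([150, 1950, 2900]);


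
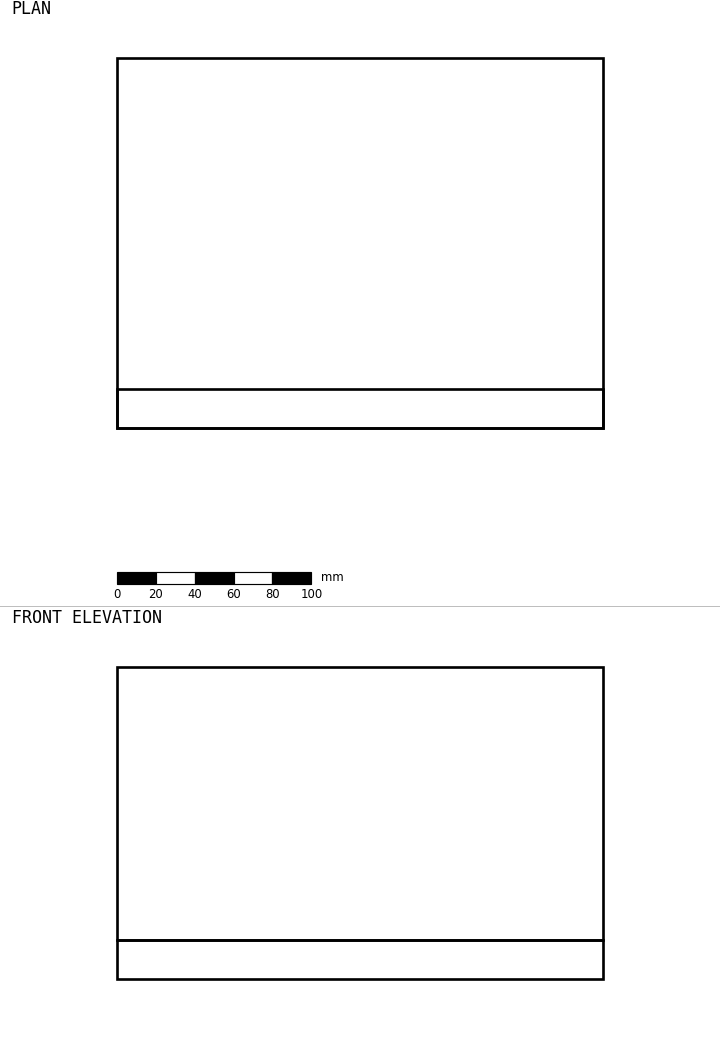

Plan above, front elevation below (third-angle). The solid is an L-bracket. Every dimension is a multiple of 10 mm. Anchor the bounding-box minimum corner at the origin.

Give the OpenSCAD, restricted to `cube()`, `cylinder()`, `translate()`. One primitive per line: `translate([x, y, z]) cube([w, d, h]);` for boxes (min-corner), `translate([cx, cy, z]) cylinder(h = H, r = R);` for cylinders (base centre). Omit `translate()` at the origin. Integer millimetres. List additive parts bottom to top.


cube([250, 190, 20]);
translate([0, 0, 20]) cube([250, 20, 140]);


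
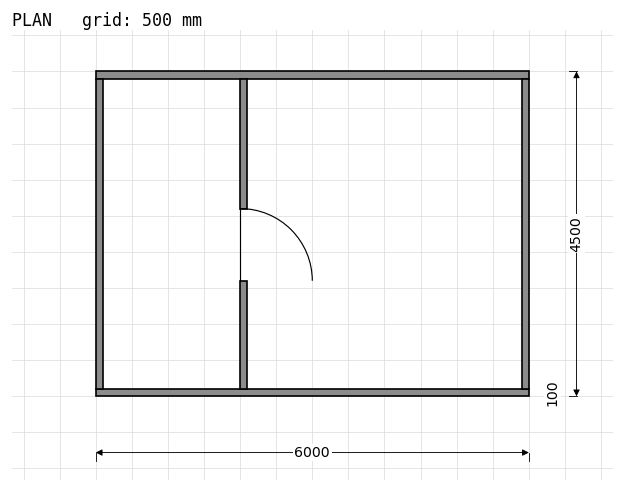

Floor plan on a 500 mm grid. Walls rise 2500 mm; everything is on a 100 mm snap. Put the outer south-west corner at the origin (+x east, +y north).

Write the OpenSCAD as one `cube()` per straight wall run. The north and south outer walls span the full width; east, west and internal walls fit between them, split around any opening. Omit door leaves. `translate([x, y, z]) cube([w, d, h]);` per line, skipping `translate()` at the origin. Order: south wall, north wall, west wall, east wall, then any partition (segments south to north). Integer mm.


cube([6000, 100, 2500]);
translate([0, 4400, 0]) cube([6000, 100, 2500]);
translate([0, 100, 0]) cube([100, 4300, 2500]);
translate([5900, 100, 0]) cube([100, 4300, 2500]);
translate([2000, 100, 0]) cube([100, 1500, 2500]);
translate([2000, 2600, 0]) cube([100, 1800, 2500]);


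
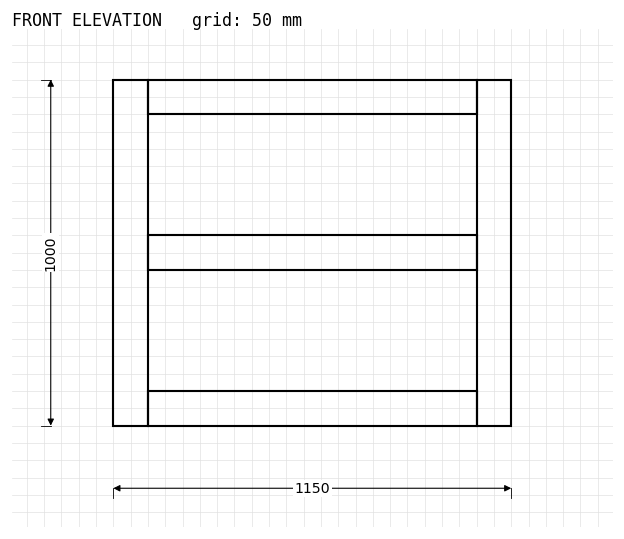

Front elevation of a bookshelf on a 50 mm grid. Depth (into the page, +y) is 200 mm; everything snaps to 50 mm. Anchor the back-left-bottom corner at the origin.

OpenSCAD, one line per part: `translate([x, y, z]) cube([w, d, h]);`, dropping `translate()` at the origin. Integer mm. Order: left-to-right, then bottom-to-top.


cube([100, 200, 1000]);
translate([100, 0, 0]) cube([950, 200, 100]);
translate([100, 0, 450]) cube([950, 200, 100]);
translate([100, 0, 900]) cube([950, 200, 100]);
translate([1050, 0, 0]) cube([100, 200, 1000]);


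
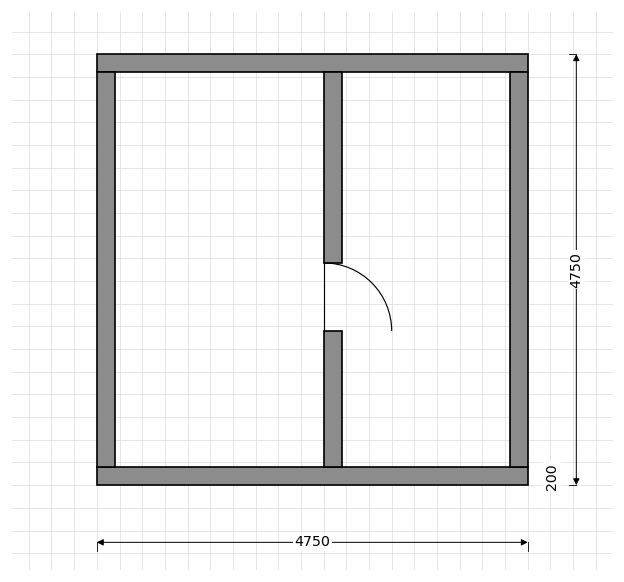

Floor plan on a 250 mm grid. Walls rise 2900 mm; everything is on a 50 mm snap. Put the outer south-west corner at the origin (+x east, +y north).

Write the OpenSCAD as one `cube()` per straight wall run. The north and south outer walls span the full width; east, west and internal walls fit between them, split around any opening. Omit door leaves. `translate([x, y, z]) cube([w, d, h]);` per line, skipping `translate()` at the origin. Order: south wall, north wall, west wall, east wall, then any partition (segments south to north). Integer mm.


cube([4750, 200, 2900]);
translate([0, 4550, 0]) cube([4750, 200, 2900]);
translate([0, 200, 0]) cube([200, 4350, 2900]);
translate([4550, 200, 0]) cube([200, 4350, 2900]);
translate([2500, 200, 0]) cube([200, 1500, 2900]);
translate([2500, 2450, 0]) cube([200, 2100, 2900]);
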